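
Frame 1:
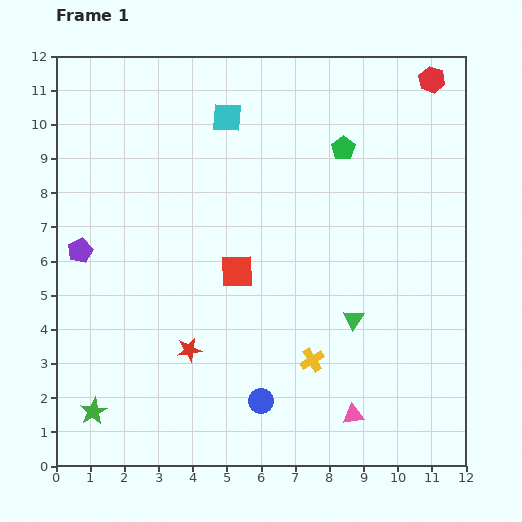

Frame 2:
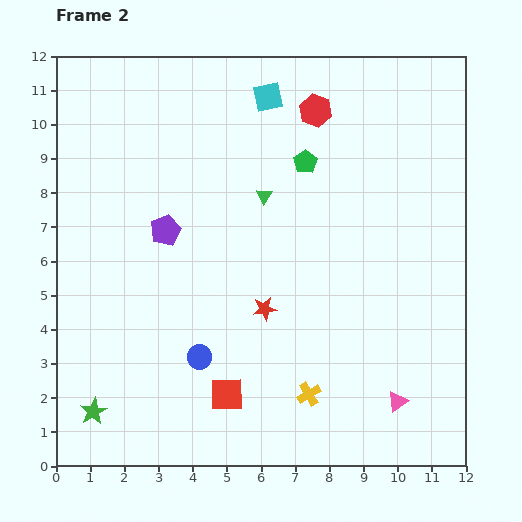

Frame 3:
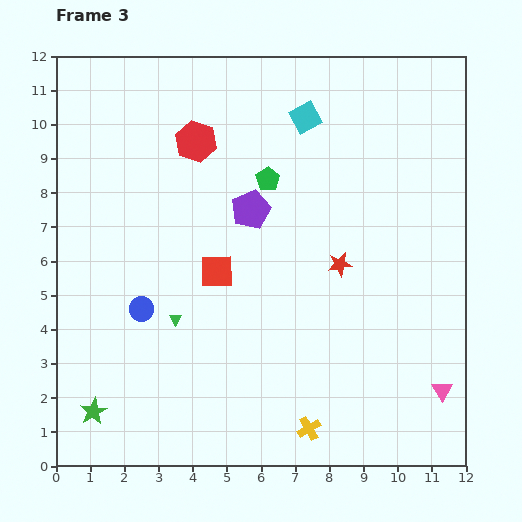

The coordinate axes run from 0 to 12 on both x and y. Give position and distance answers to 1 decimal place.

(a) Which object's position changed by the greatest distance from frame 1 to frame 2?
the green triangle

(moved 4.4; next 3.6)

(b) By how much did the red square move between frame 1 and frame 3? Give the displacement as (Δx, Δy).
(-0.6, 0.0)

The red square was at (5.3, 5.7) in frame 1 and (4.7, 5.7) in frame 3.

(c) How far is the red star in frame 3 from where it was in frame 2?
2.6

The red star moved from (6.1, 4.6) to (8.3, 5.9), a distance of √(2.2² + 1.3²) ≈ 2.6.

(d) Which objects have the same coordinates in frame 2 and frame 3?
the green star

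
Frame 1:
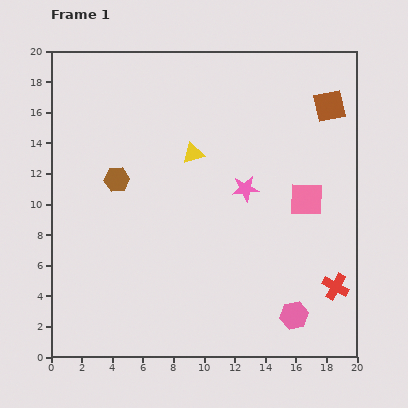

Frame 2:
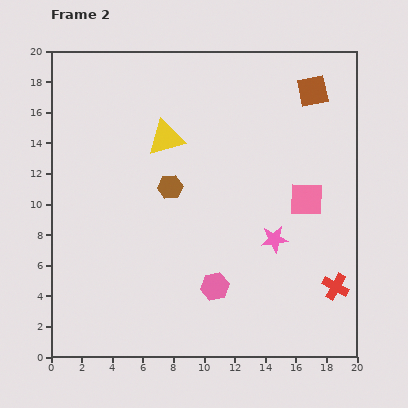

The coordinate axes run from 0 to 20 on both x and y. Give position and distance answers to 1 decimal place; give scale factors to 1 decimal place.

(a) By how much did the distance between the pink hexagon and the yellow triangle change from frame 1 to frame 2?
-2.3

Distance in frame 1: 12.5. Distance in frame 2: 10.2.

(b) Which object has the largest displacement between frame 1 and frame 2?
the pink hexagon

(moved 5.5; next 3.8)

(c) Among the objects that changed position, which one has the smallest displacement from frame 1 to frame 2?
the brown square

(moved 1.5)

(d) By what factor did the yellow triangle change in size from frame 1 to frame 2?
1.7×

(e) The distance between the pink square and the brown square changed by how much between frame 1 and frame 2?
+0.8

Distance in frame 1: 6.3. Distance in frame 2: 7.1.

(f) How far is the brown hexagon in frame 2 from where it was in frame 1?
3.5

The brown hexagon moved from (4.3, 11.6) to (7.8, 11.1), a distance of √(3.5² + 0.5²) ≈ 3.5.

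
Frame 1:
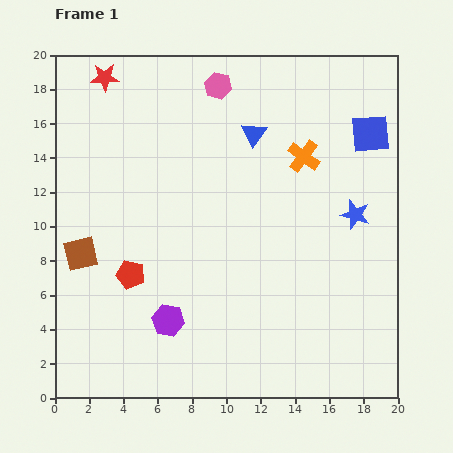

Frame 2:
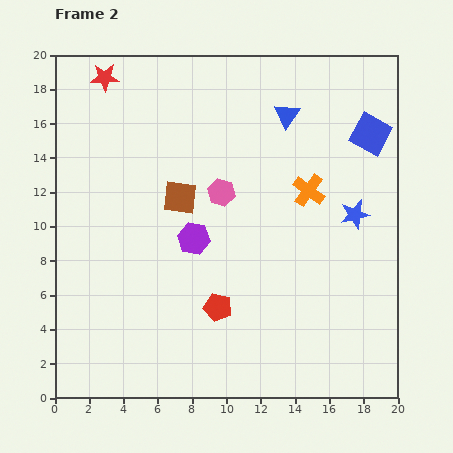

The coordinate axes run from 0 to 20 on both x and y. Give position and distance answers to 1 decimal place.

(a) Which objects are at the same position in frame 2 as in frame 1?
the blue square, the red star, the blue star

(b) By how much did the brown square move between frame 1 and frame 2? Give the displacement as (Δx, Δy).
(5.8, 3.3)

The brown square was at (1.5, 8.4) in frame 1 and (7.3, 11.7) in frame 2.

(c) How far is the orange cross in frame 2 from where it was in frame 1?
2.0

The orange cross moved from (14.5, 14.1) to (14.8, 12.1), a distance of √(0.3² + 2.0²) ≈ 2.0.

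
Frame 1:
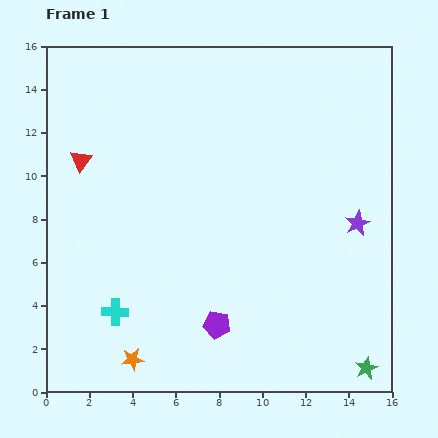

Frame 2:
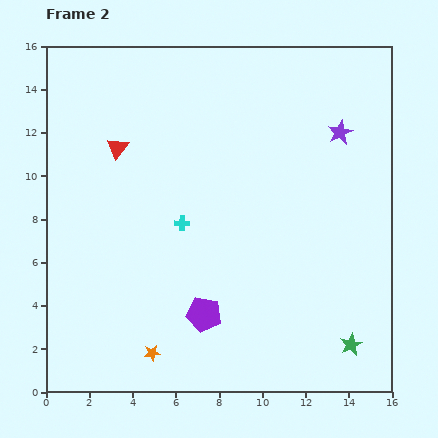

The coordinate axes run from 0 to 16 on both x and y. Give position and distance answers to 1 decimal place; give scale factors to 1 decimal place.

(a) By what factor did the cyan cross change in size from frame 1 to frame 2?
0.6×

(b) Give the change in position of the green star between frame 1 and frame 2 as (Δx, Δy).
(-0.7, 1.1)

The green star was at (14.8, 1.1) in frame 1 and (14.1, 2.2) in frame 2.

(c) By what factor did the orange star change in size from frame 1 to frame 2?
0.7×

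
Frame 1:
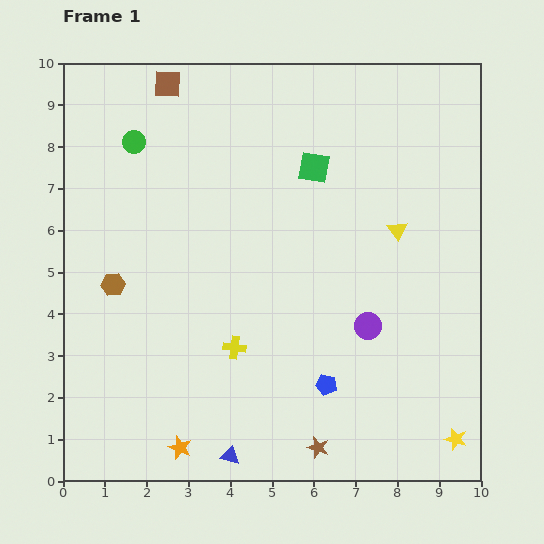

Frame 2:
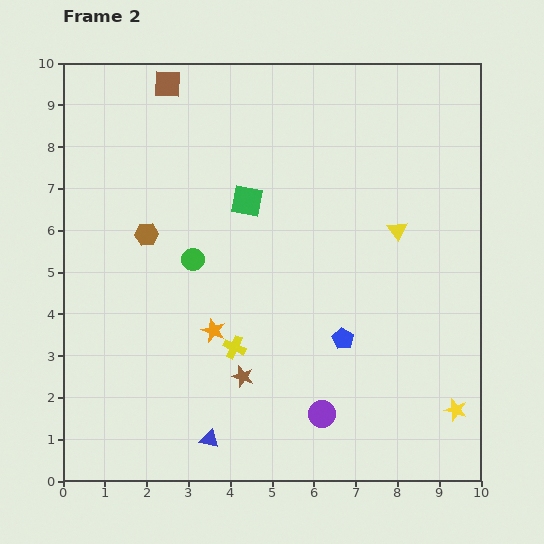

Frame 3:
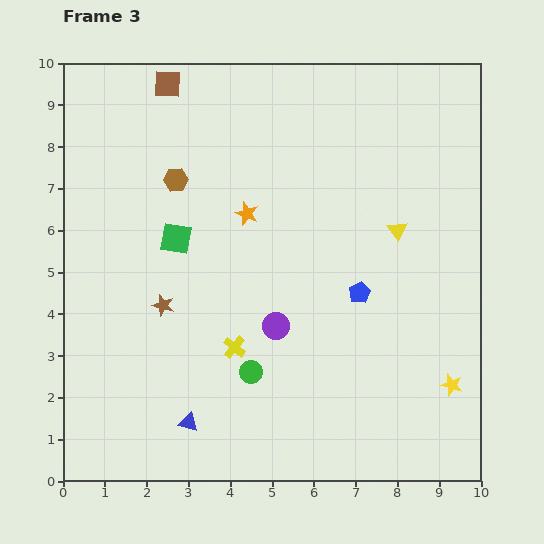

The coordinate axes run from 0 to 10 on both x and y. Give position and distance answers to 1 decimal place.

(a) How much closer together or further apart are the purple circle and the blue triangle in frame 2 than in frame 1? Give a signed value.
-1.7

Distance in frame 1: 4.5. Distance in frame 2: 2.8.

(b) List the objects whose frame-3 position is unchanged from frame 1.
the yellow cross, the brown square, the yellow triangle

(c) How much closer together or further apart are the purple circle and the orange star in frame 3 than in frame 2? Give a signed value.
-0.5

Distance in frame 2: 3.3. Distance in frame 3: 2.8.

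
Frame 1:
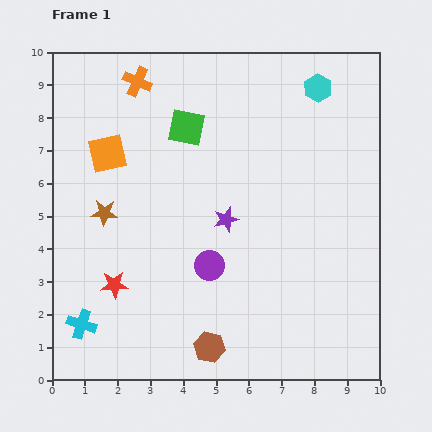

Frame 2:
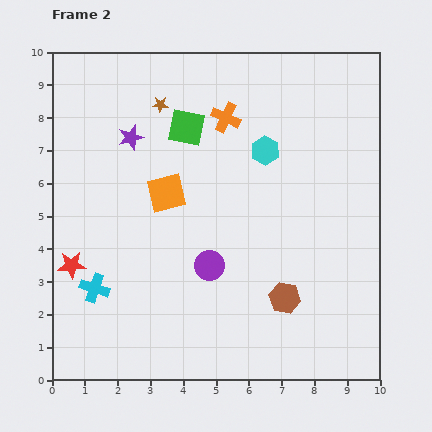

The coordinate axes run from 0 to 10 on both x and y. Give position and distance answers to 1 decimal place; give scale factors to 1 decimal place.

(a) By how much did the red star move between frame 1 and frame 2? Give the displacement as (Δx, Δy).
(-1.3, 0.6)

The red star was at (1.9, 2.9) in frame 1 and (0.6, 3.5) in frame 2.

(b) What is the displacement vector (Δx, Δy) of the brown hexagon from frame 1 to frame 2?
(2.3, 1.5)

The brown hexagon was at (4.8, 1.0) in frame 1 and (7.1, 2.5) in frame 2.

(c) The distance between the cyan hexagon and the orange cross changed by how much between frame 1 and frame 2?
-3.9

Distance in frame 1: 5.5. Distance in frame 2: 1.6.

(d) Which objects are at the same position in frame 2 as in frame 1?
the purple circle, the green square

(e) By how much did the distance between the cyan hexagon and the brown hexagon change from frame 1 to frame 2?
-4.1

Distance in frame 1: 8.6. Distance in frame 2: 4.5.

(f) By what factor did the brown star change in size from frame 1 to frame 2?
0.6×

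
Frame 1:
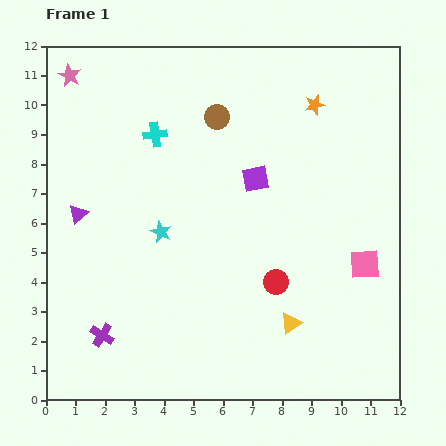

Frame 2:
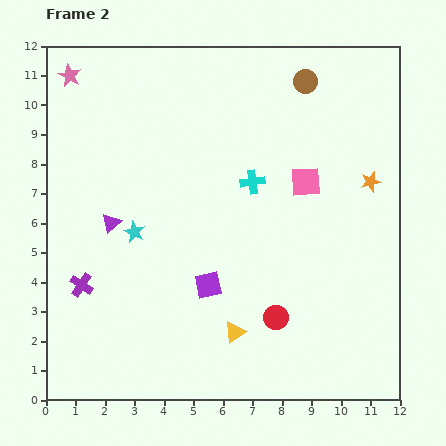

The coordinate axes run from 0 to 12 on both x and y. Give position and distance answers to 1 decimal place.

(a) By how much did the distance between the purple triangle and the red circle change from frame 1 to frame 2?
-0.7

Distance in frame 1: 7.1. Distance in frame 2: 6.4.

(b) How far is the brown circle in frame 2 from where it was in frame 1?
3.2

The brown circle moved from (5.8, 9.6) to (8.8, 10.8), a distance of √(3.0² + 1.2²) ≈ 3.2.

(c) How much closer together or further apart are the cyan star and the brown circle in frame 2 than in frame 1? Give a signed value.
+3.4

Distance in frame 1: 4.3. Distance in frame 2: 7.7.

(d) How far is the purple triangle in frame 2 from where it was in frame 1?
1.1

The purple triangle moved from (1.1, 6.3) to (2.2, 6.0), a distance of √(1.1² + 0.3²) ≈ 1.1.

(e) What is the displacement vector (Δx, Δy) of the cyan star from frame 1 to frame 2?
(-0.9, 0.0)

The cyan star was at (3.9, 5.7) in frame 1 and (3.0, 5.7) in frame 2.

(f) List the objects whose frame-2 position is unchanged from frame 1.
the pink star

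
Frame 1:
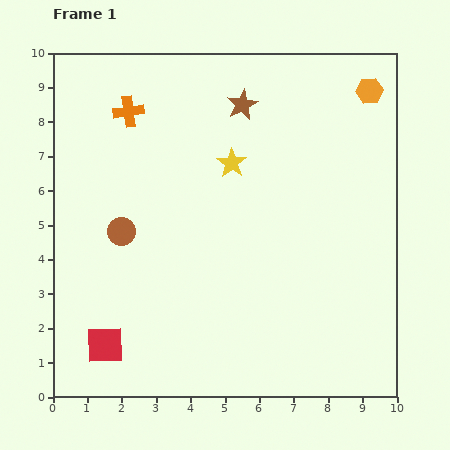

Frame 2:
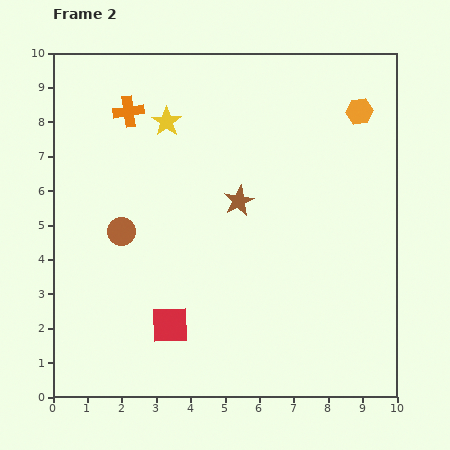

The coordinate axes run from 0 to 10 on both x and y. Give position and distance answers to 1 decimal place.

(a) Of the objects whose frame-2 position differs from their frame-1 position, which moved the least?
the orange hexagon

(moved 0.7)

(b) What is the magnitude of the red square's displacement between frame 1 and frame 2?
2.0

The red square moved from (1.5, 1.5) to (3.4, 2.1), a distance of √(1.9² + 0.6²) ≈ 2.0.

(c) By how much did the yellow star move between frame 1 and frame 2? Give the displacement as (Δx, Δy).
(-1.9, 1.2)

The yellow star was at (5.2, 6.8) in frame 1 and (3.3, 8.0) in frame 2.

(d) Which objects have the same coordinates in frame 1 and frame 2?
the orange cross, the brown circle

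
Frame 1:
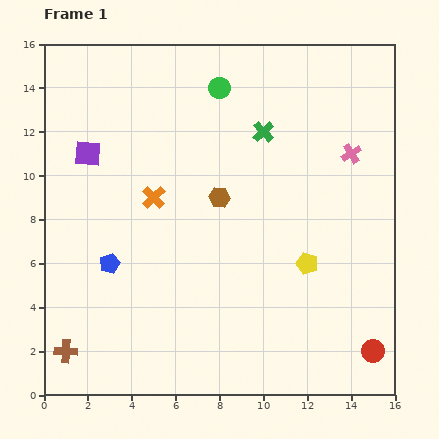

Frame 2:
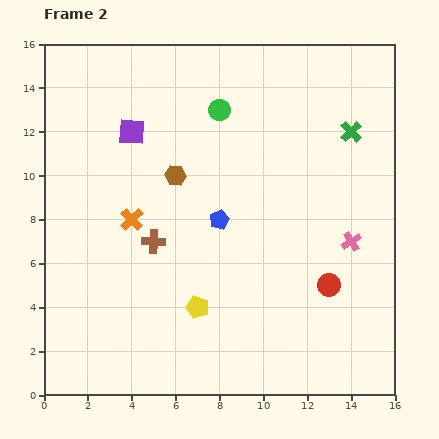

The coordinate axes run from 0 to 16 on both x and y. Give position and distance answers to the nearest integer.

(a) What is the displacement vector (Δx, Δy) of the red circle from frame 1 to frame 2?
(-2, 3)

The red circle was at (15, 2) in frame 1 and (13, 5) in frame 2.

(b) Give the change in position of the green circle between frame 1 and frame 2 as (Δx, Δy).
(0, -1)

The green circle was at (8, 14) in frame 1 and (8, 13) in frame 2.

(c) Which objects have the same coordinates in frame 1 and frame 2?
none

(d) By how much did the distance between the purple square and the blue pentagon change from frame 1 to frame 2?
+1

Distance in frame 1: 5. Distance in frame 2: 6.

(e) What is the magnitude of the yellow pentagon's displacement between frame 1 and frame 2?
5

The yellow pentagon moved from (12, 6) to (7, 4), a distance of √(5² + 2²) ≈ 5.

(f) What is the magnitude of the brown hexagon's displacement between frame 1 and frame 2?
2

The brown hexagon moved from (8, 9) to (6, 10), a distance of √(2² + 1²) ≈ 2.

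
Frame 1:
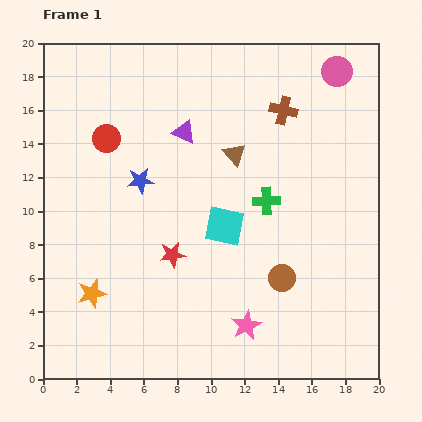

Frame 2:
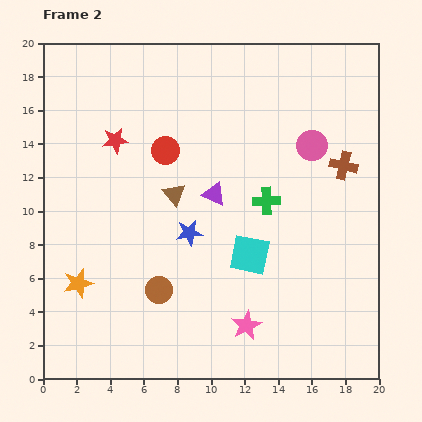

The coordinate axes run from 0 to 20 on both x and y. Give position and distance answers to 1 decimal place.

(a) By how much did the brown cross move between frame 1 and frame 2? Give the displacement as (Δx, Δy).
(3.6, -3.3)

The brown cross was at (14.3, 16.0) in frame 1 and (17.9, 12.7) in frame 2.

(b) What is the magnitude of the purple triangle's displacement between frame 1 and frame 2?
4.1

The purple triangle moved from (8.4, 14.7) to (10.2, 11.0), a distance of √(1.8² + 3.7²) ≈ 4.1.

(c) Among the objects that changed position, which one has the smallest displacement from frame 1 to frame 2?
the orange star

(moved 1.0)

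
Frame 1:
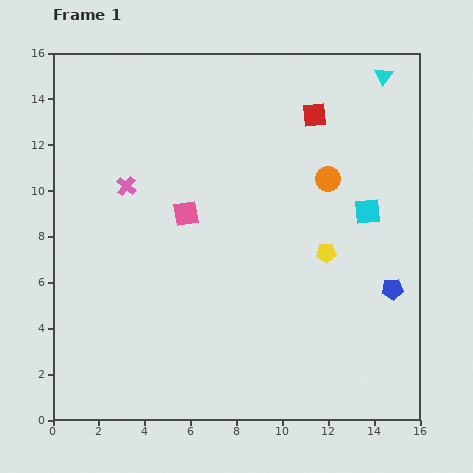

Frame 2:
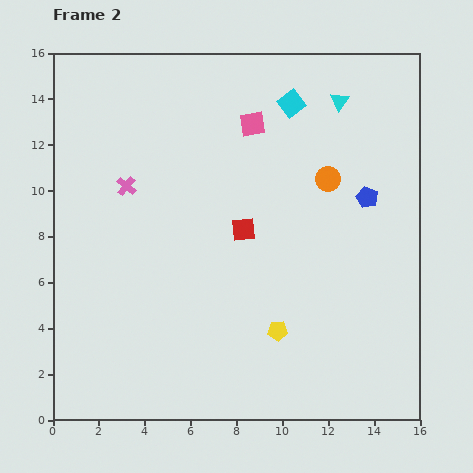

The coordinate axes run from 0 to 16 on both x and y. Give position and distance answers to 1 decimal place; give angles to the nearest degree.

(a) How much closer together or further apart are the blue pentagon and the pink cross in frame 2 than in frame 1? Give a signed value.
-1.9

Distance in frame 1: 12.4. Distance in frame 2: 10.5.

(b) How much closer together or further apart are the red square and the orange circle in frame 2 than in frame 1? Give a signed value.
+1.4

Distance in frame 1: 2.9. Distance in frame 2: 4.3.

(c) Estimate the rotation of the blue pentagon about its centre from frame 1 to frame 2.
30° clockwise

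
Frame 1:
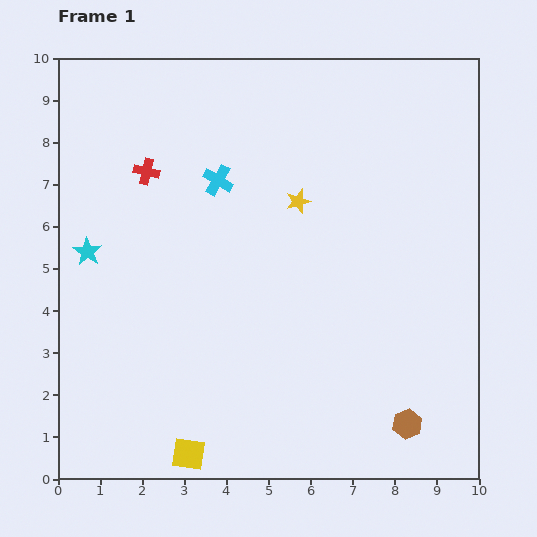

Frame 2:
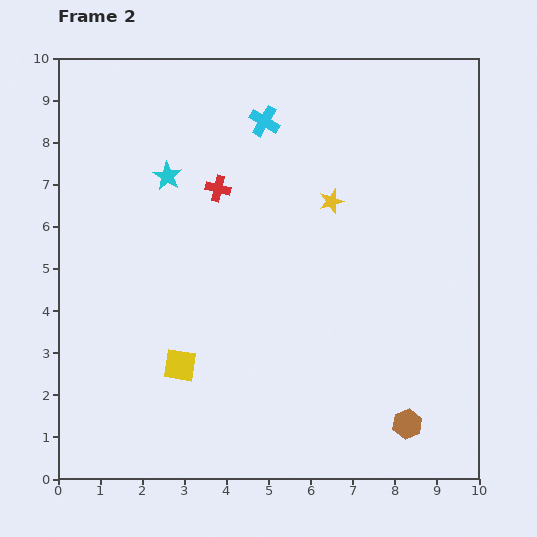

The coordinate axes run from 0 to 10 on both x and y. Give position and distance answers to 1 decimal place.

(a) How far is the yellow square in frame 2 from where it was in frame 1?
2.1

The yellow square moved from (3.1, 0.6) to (2.9, 2.7), a distance of √(0.2² + 2.1²) ≈ 2.1.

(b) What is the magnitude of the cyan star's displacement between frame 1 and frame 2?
2.6

The cyan star moved from (0.7, 5.4) to (2.6, 7.2), a distance of √(1.9² + 1.8²) ≈ 2.6.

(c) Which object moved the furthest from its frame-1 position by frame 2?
the cyan star

(moved 2.6; next 2.1)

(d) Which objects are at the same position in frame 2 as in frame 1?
the brown hexagon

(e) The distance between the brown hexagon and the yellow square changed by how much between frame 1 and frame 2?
+0.4

Distance in frame 1: 5.2. Distance in frame 2: 5.6.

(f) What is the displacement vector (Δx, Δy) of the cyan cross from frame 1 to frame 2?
(1.1, 1.4)

The cyan cross was at (3.8, 7.1) in frame 1 and (4.9, 8.5) in frame 2.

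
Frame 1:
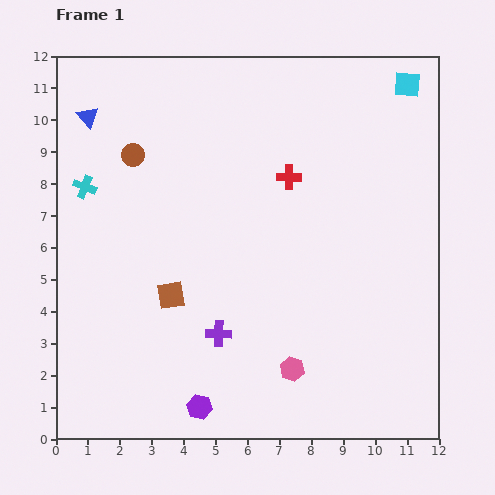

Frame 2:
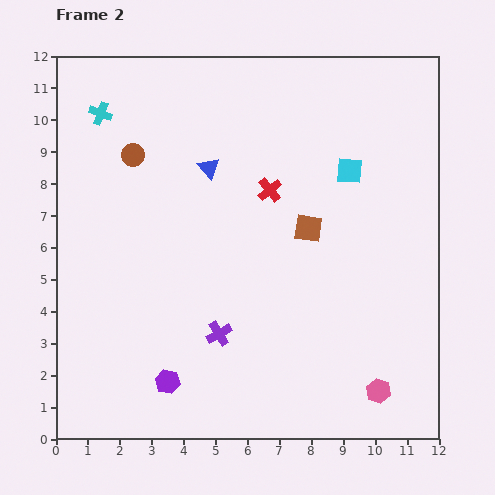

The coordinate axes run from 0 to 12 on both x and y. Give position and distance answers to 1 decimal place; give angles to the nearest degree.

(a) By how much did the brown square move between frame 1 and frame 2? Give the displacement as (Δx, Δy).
(4.3, 2.1)

The brown square was at (3.6, 4.5) in frame 1 and (7.9, 6.6) in frame 2.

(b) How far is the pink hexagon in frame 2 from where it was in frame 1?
2.8

The pink hexagon moved from (7.4, 2.2) to (10.1, 1.5), a distance of √(2.7² + 0.7²) ≈ 2.8.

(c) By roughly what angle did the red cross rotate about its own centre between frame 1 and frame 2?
40° counter-clockwise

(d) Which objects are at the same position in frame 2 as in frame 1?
the brown circle, the purple cross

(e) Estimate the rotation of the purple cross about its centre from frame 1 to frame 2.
32° counter-clockwise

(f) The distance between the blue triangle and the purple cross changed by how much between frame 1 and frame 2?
-2.7

Distance in frame 1: 7.9. Distance in frame 2: 5.2.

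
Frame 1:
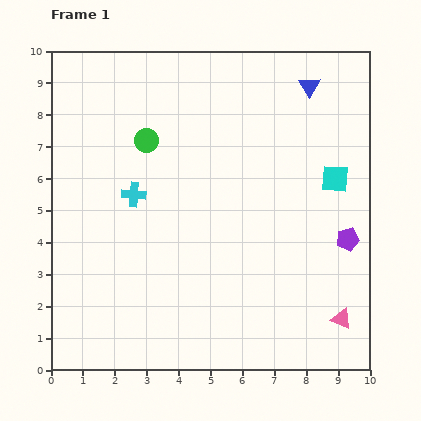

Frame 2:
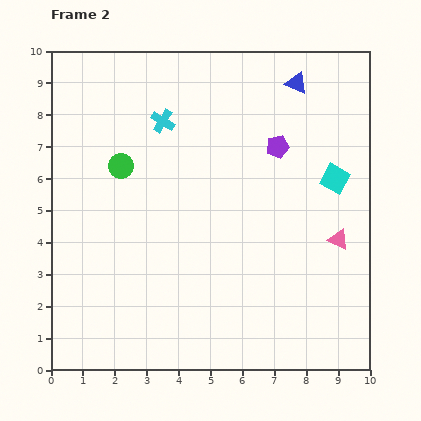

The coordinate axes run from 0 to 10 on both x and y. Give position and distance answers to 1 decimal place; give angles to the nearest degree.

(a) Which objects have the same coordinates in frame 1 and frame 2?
the cyan square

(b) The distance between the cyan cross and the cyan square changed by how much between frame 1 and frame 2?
-0.6

Distance in frame 1: 6.3. Distance in frame 2: 5.7.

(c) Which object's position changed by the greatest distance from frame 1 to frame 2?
the purple pentagon

(moved 3.6; next 2.5)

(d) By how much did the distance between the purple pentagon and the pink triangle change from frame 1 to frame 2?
+1.0

Distance in frame 1: 2.5. Distance in frame 2: 3.5.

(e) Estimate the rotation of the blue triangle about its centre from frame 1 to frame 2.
36° counter-clockwise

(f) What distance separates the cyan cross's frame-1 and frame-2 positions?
2.5

The cyan cross moved from (2.6, 5.5) to (3.5, 7.8), a distance of √(0.9² + 2.3²) ≈ 2.5.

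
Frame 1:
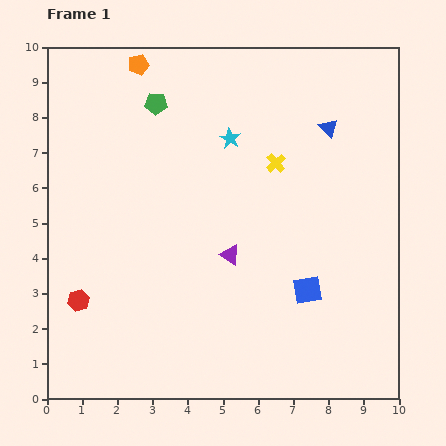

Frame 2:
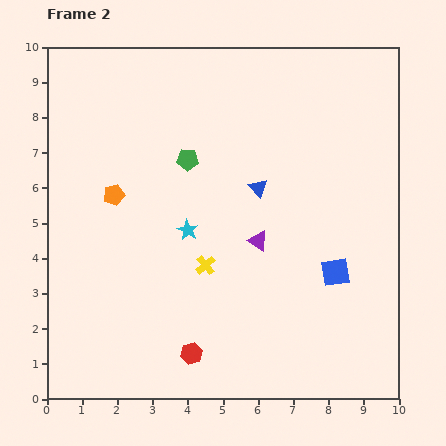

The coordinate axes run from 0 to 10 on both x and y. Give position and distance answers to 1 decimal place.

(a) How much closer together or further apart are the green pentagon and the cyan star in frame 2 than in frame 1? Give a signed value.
-0.3

Distance in frame 1: 2.3. Distance in frame 2: 2.0.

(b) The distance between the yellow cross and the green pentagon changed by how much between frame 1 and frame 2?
-0.8

Distance in frame 1: 3.8. Distance in frame 2: 3.0.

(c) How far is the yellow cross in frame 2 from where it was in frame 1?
3.5

The yellow cross moved from (6.5, 6.7) to (4.5, 3.8), a distance of √(2.0² + 2.9²) ≈ 3.5.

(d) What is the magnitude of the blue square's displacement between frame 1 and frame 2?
0.9

The blue square moved from (7.4, 3.1) to (8.2, 3.6), a distance of √(0.8² + 0.5²) ≈ 0.9.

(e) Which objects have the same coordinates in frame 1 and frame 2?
none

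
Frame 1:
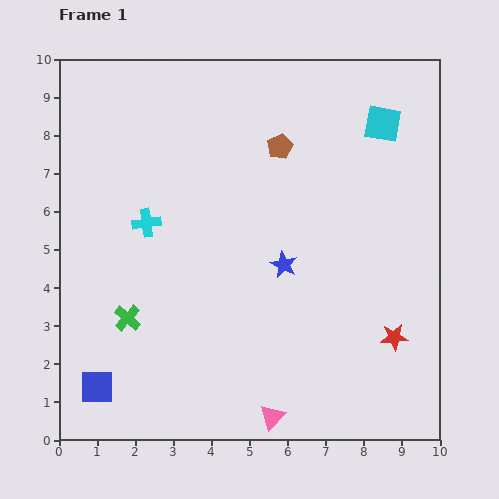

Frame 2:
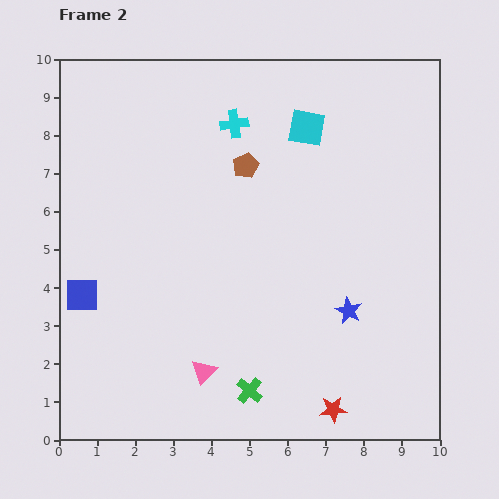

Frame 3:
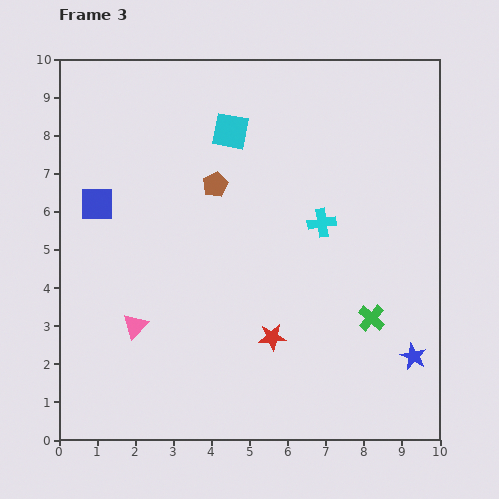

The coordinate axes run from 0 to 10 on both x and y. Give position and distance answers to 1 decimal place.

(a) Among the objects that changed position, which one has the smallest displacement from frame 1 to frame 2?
the brown pentagon

(moved 1.0)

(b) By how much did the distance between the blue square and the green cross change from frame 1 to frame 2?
+3.1

Distance in frame 1: 2.0. Distance in frame 2: 5.1.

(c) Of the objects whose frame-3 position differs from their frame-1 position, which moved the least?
the brown pentagon

(moved 2.0)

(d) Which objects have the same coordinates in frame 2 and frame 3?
none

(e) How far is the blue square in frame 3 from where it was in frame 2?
2.4

The blue square moved from (0.6, 3.8) to (1.0, 6.2), a distance of √(0.4² + 2.4²) ≈ 2.4.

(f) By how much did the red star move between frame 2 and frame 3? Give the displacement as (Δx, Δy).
(-1.6, 1.9)

The red star was at (7.2, 0.8) in frame 2 and (5.6, 2.7) in frame 3.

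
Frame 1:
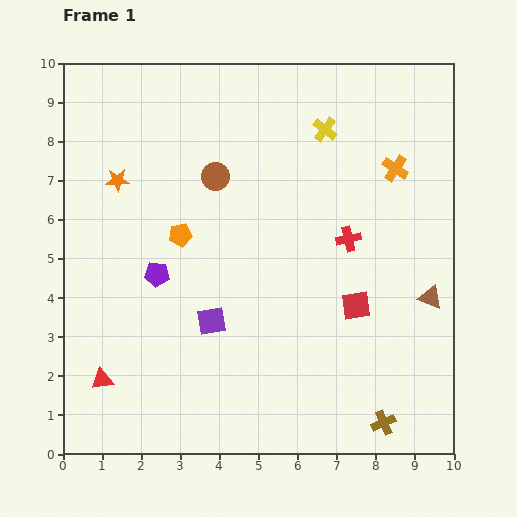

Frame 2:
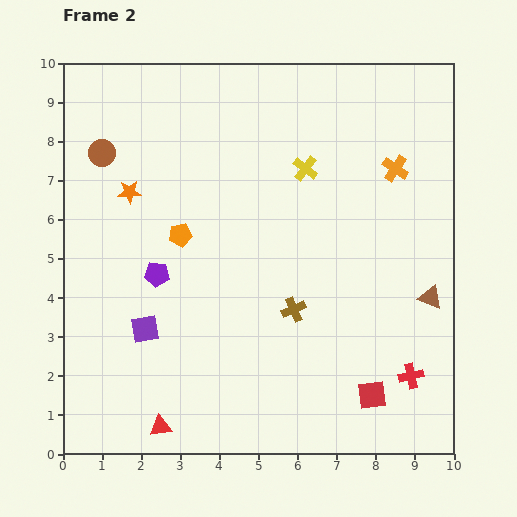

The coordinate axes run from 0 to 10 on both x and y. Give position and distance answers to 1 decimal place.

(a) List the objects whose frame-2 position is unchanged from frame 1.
the orange cross, the orange pentagon, the brown triangle, the purple pentagon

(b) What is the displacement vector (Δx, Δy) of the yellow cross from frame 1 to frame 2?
(-0.5, -1.0)

The yellow cross was at (6.7, 8.3) in frame 1 and (6.2, 7.3) in frame 2.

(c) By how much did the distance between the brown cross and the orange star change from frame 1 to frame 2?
-4.0

Distance in frame 1: 9.2. Distance in frame 2: 5.2.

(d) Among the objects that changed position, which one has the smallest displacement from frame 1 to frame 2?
the orange star

(moved 0.4)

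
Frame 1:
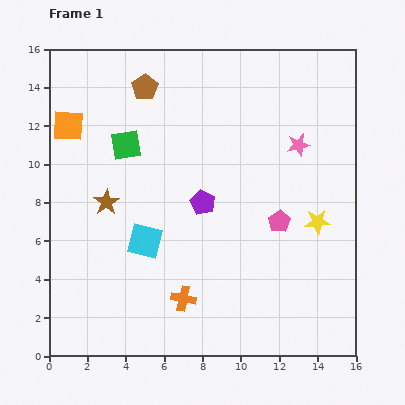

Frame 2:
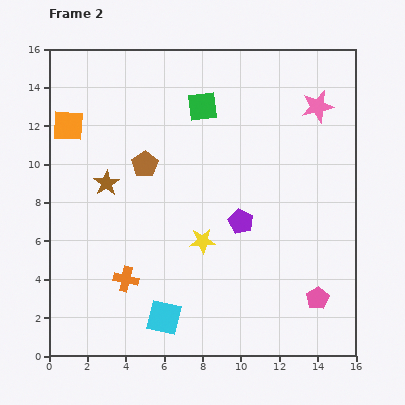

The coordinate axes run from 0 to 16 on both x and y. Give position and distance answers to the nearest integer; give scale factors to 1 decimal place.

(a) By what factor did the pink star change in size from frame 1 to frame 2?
1.4×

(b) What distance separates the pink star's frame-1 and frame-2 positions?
2

The pink star moved from (13, 11) to (14, 13), a distance of √(1² + 2²) ≈ 2.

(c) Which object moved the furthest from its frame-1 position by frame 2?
the yellow star

(moved 6; next 4)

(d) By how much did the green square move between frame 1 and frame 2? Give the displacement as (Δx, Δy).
(4, 2)

The green square was at (4, 11) in frame 1 and (8, 13) in frame 2.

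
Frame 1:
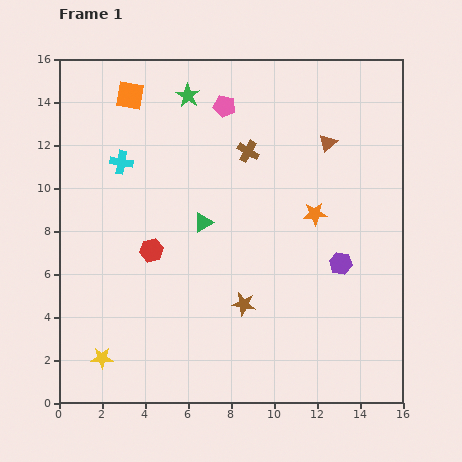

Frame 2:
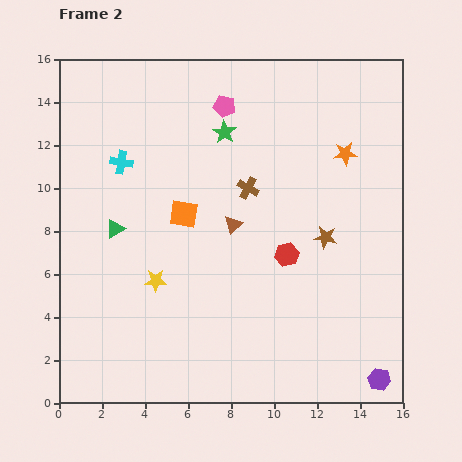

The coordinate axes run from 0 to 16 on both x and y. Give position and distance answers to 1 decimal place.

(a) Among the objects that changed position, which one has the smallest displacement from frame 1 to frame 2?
the brown cross

(moved 1.7)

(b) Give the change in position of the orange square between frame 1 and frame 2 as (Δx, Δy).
(2.5, -5.5)

The orange square was at (3.3, 14.3) in frame 1 and (5.8, 8.8) in frame 2.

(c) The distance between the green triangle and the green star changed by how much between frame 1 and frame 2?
+0.9

Distance in frame 1: 5.9. Distance in frame 2: 6.8.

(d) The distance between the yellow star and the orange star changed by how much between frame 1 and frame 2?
-1.4

Distance in frame 1: 12.0. Distance in frame 2: 10.6.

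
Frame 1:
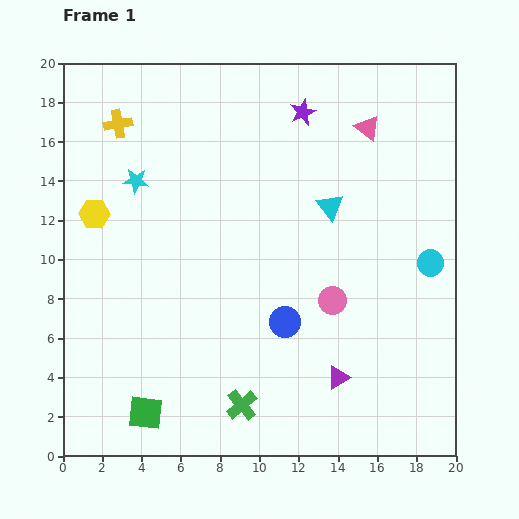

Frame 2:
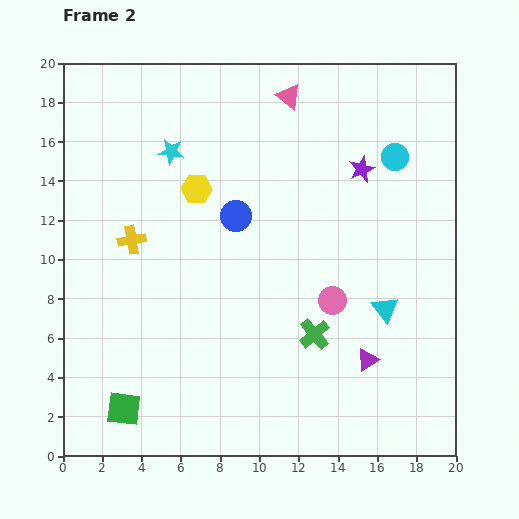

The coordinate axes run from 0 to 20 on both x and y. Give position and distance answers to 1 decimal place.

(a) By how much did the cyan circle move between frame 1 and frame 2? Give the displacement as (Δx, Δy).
(-1.8, 5.4)

The cyan circle was at (18.7, 9.8) in frame 1 and (16.9, 15.2) in frame 2.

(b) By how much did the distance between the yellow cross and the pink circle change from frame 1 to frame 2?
-3.4

Distance in frame 1: 14.1. Distance in frame 2: 10.7.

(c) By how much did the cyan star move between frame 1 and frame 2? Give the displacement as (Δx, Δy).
(1.8, 1.5)

The cyan star was at (3.7, 14.0) in frame 1 and (5.5, 15.5) in frame 2.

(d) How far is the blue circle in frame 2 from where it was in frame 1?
6.0

The blue circle moved from (11.3, 6.8) to (8.8, 12.2), a distance of √(2.5² + 5.4²) ≈ 6.0.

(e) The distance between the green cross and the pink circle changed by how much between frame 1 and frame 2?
-5.1

Distance in frame 1: 7.0. Distance in frame 2: 1.9.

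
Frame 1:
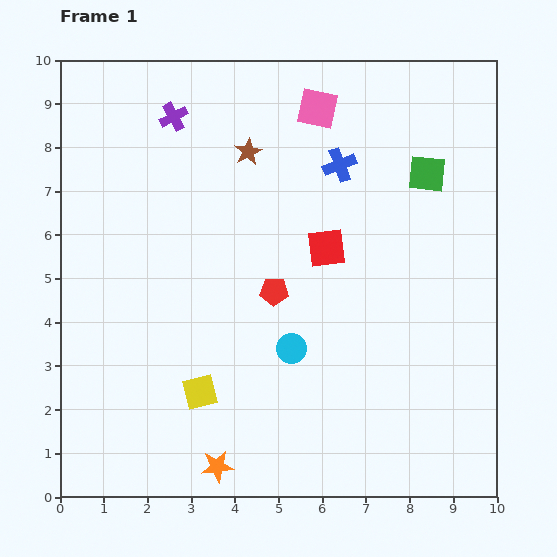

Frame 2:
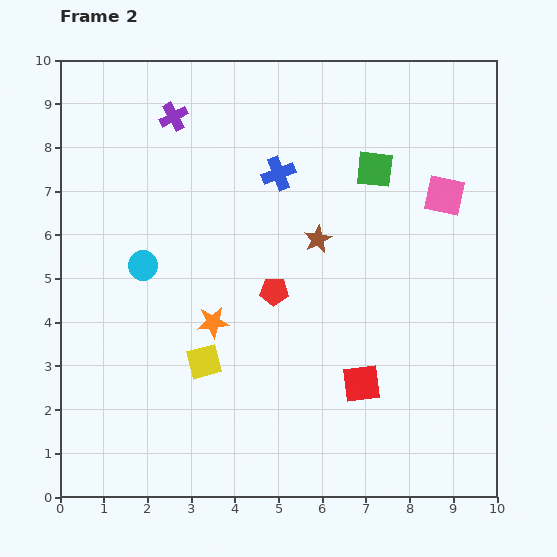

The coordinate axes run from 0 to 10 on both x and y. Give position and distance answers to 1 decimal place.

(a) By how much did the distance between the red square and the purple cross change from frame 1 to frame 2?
+2.9

Distance in frame 1: 4.6. Distance in frame 2: 7.5.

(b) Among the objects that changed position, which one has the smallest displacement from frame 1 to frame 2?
the yellow square

(moved 0.7)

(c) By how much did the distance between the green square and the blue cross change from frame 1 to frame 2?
+0.2

Distance in frame 1: 2.0. Distance in frame 2: 2.2.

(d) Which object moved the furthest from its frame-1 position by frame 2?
the cyan circle

(moved 3.9; next 3.5)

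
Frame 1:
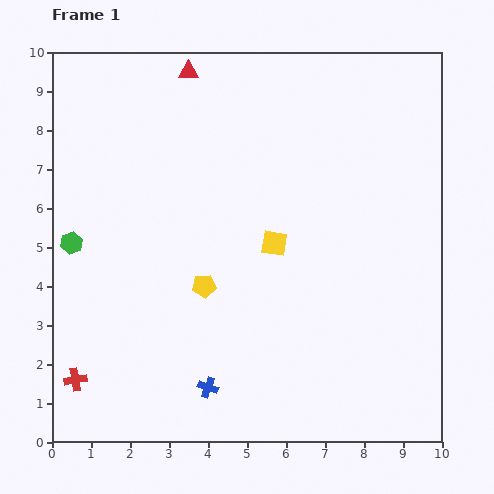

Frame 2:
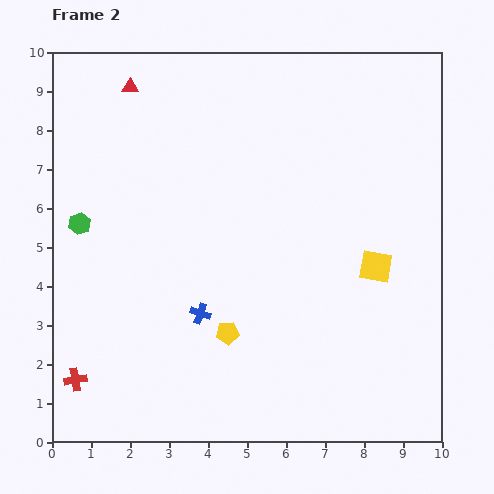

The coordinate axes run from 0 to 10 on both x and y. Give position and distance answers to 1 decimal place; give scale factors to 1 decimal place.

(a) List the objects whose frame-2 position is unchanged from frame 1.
the red cross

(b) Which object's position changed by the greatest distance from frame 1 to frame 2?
the yellow square

(moved 2.7; next 1.9)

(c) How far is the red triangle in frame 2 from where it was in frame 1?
1.6

The red triangle moved from (3.5, 9.5) to (2.0, 9.1), a distance of √(1.5² + 0.4²) ≈ 1.6.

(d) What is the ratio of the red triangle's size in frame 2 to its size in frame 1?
0.8×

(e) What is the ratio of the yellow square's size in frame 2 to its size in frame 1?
1.3×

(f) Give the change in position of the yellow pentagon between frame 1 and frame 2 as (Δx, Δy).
(0.6, -1.2)

The yellow pentagon was at (3.9, 4.0) in frame 1 and (4.5, 2.8) in frame 2.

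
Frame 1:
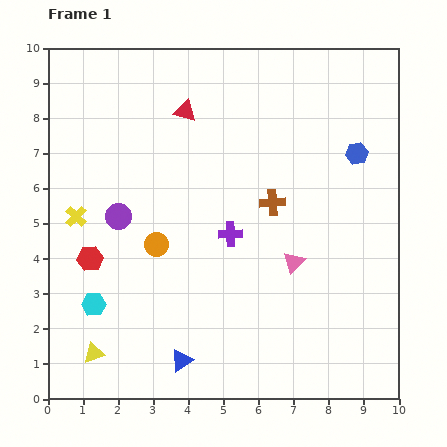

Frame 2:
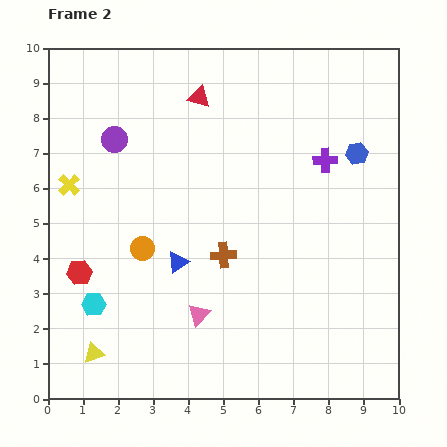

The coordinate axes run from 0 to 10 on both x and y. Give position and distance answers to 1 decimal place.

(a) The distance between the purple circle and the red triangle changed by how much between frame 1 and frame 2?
-0.9

Distance in frame 1: 3.6. Distance in frame 2: 2.7.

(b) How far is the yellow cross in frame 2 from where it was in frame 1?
0.9

The yellow cross moved from (0.8, 5.2) to (0.6, 6.1), a distance of √(0.2² + 0.9²) ≈ 0.9.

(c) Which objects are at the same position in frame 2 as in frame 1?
the blue hexagon, the cyan hexagon, the yellow triangle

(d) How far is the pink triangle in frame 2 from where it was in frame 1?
3.1

The pink triangle moved from (7.0, 3.9) to (4.3, 2.4), a distance of √(2.7² + 1.5²) ≈ 3.1.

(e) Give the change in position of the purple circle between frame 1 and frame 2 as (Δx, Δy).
(-0.1, 2.2)

The purple circle was at (2.0, 5.2) in frame 1 and (1.9, 7.4) in frame 2.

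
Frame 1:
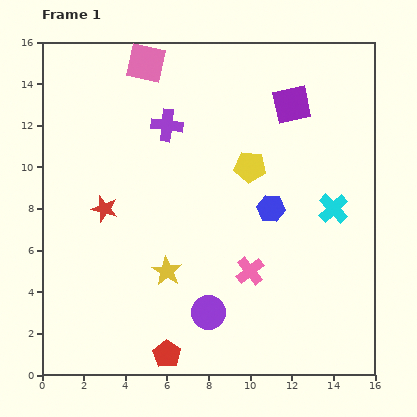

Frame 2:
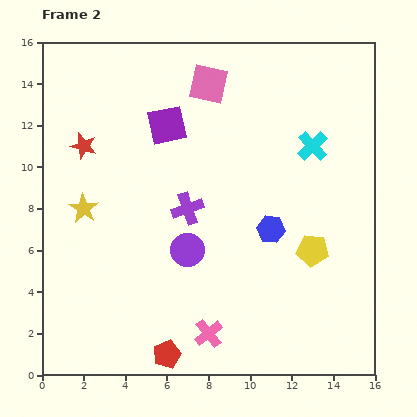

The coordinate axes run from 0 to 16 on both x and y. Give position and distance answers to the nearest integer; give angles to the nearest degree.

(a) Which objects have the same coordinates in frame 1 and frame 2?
the red pentagon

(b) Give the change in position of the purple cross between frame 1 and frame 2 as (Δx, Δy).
(1, -4)

The purple cross was at (6, 12) in frame 1 and (7, 8) in frame 2.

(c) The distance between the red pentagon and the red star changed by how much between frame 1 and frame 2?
+3

Distance in frame 1: 8. Distance in frame 2: 11.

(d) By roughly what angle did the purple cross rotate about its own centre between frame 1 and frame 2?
25° counter-clockwise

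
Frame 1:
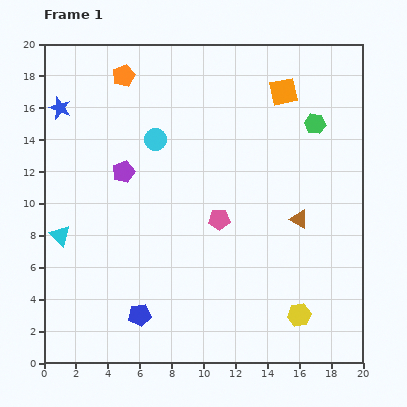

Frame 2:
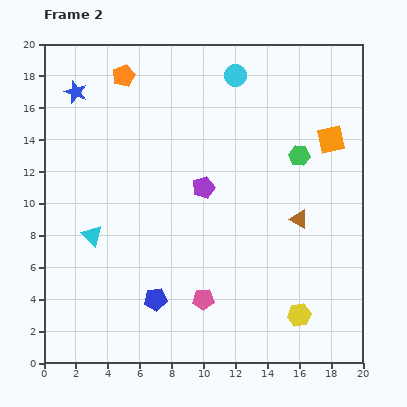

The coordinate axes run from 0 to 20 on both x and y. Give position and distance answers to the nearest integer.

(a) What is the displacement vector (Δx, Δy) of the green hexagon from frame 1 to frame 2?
(-1, -2)

The green hexagon was at (17, 15) in frame 1 and (16, 13) in frame 2.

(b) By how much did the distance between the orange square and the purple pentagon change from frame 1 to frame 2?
-2

Distance in frame 1: 11. Distance in frame 2: 9.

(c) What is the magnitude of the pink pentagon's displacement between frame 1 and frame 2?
5

The pink pentagon moved from (11, 9) to (10, 4), a distance of √(1² + 5²) ≈ 5.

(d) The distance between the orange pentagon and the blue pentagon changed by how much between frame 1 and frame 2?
-1

Distance in frame 1: 15. Distance in frame 2: 14.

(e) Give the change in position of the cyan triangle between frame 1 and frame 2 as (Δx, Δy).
(2, 0)

The cyan triangle was at (1, 8) in frame 1 and (3, 8) in frame 2.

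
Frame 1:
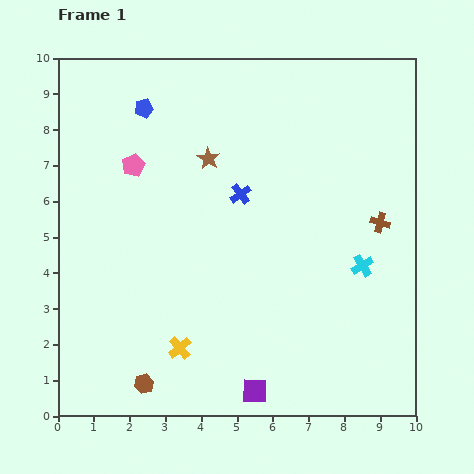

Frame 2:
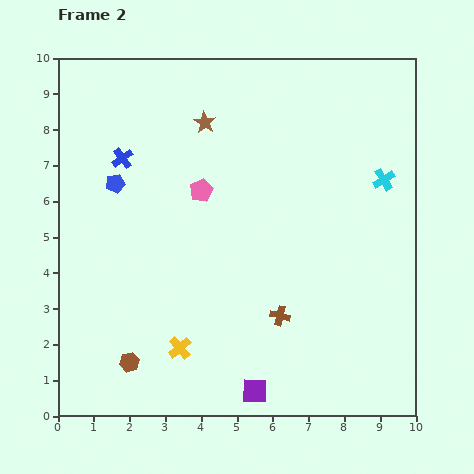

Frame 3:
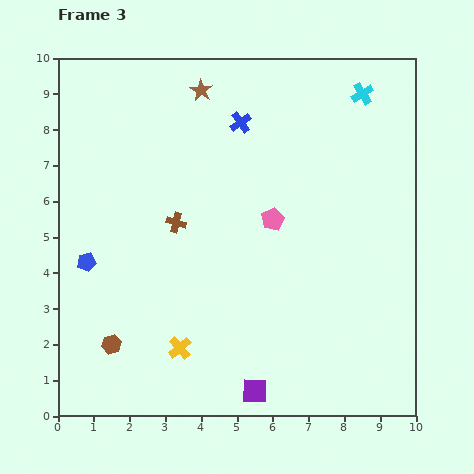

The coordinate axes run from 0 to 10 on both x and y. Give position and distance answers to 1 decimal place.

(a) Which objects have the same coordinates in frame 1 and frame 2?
the yellow cross, the purple square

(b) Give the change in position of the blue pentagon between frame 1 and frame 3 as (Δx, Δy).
(-1.6, -4.3)

The blue pentagon was at (2.4, 8.6) in frame 1 and (0.8, 4.3) in frame 3.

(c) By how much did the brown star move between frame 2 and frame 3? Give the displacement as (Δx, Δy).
(-0.1, 0.9)

The brown star was at (4.1, 8.2) in frame 2 and (4.0, 9.1) in frame 3.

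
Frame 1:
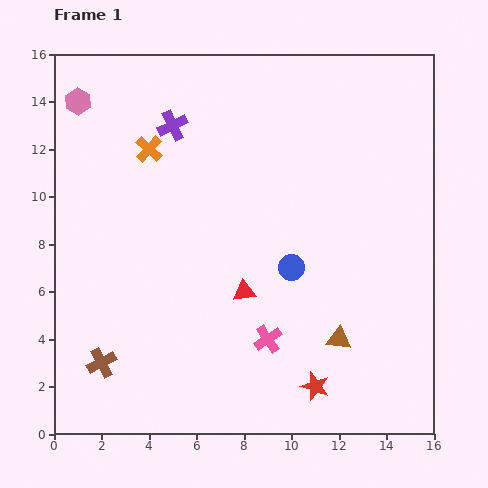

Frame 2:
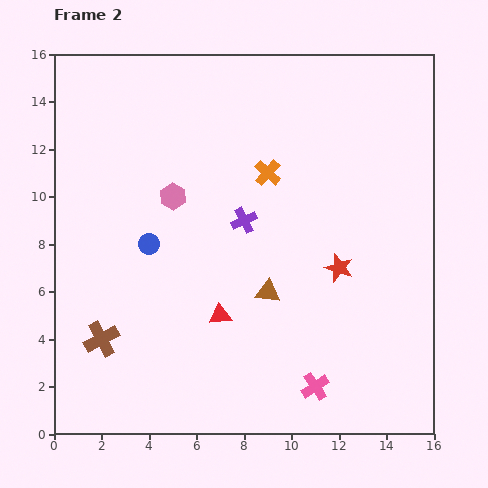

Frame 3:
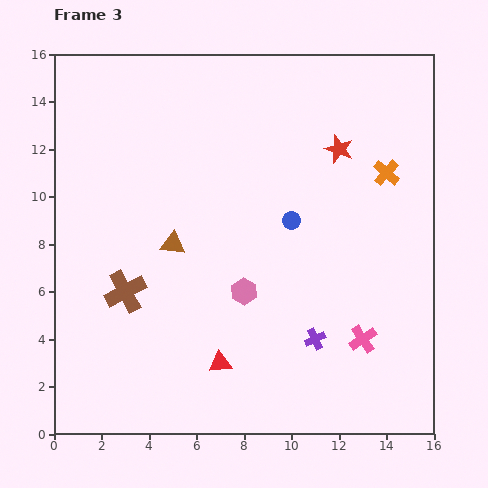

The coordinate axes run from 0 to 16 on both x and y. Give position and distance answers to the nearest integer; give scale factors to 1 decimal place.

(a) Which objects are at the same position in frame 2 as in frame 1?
none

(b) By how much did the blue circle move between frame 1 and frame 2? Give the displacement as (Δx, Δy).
(-6, 1)

The blue circle was at (10, 7) in frame 1 and (4, 8) in frame 2.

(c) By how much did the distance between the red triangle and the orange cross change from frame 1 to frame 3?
+4

Distance in frame 1: 7. Distance in frame 3: 11.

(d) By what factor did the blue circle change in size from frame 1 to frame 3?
0.7×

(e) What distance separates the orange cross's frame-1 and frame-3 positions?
10

The orange cross moved from (4, 12) to (14, 11), a distance of √(10² + 1²) ≈ 10.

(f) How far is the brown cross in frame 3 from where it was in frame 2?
2

The brown cross moved from (2, 4) to (3, 6), a distance of √(1² + 2²) ≈ 2.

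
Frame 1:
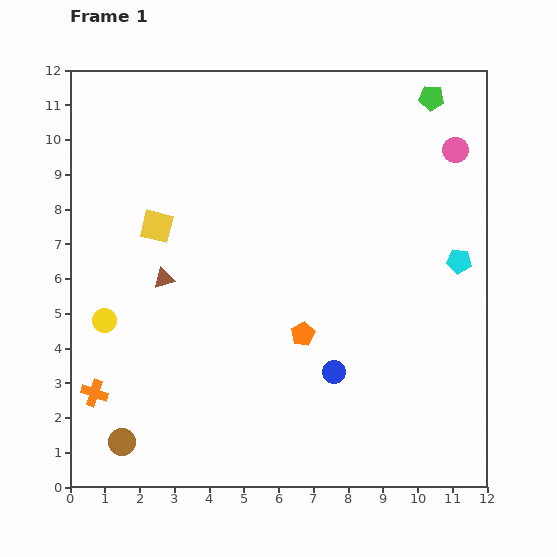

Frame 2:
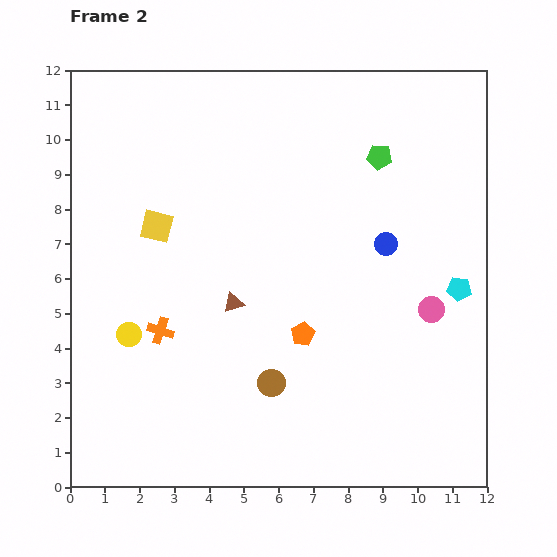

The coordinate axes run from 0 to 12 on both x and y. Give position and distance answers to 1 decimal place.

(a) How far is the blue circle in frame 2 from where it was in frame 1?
4.0

The blue circle moved from (7.6, 3.3) to (9.1, 7.0), a distance of √(1.5² + 3.7²) ≈ 4.0.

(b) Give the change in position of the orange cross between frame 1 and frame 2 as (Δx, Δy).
(1.9, 1.8)

The orange cross was at (0.7, 2.7) in frame 1 and (2.6, 4.5) in frame 2.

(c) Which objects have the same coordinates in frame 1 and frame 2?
the orange pentagon, the yellow square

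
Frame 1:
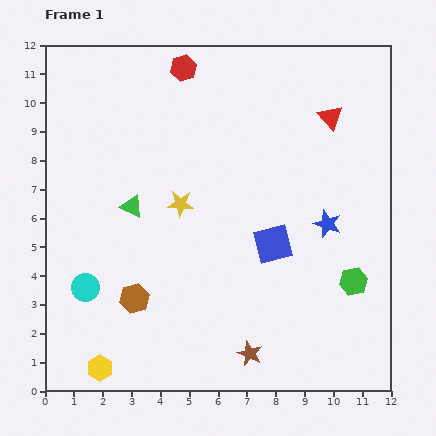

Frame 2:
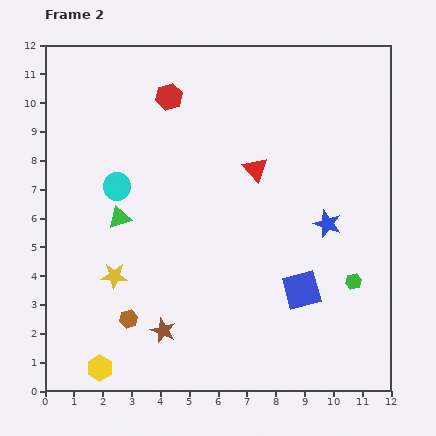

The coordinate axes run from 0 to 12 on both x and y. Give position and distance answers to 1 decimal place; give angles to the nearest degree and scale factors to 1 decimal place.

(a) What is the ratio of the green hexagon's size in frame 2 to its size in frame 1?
0.6×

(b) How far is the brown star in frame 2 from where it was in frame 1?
3.1

The brown star moved from (7.1, 1.3) to (4.1, 2.1), a distance of √(3.0² + 0.8²) ≈ 3.1.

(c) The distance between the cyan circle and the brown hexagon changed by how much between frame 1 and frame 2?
+2.9

Distance in frame 1: 1.7. Distance in frame 2: 4.6.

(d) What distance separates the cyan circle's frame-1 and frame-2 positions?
3.7

The cyan circle moved from (1.4, 3.6) to (2.5, 7.1), a distance of √(1.1² + 3.5²) ≈ 3.7.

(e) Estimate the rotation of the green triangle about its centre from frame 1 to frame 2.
43° counter-clockwise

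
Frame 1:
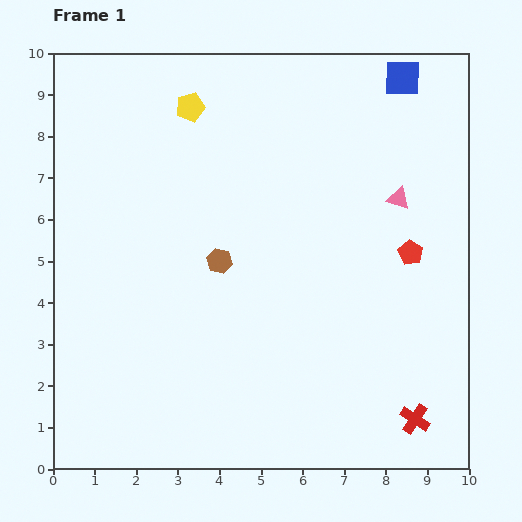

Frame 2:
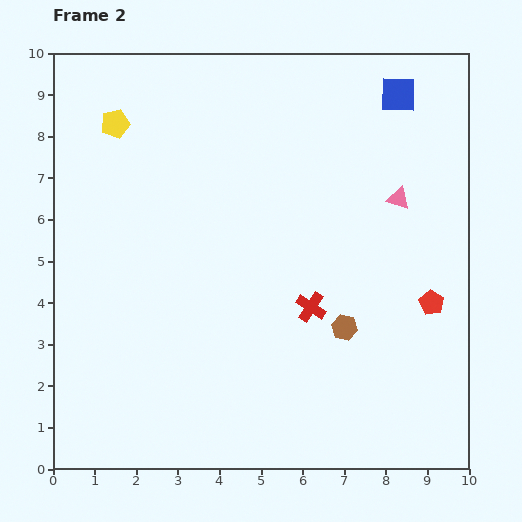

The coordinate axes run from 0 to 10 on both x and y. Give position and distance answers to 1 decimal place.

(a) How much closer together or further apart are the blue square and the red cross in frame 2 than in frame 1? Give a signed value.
-2.7

Distance in frame 1: 8.2. Distance in frame 2: 5.5.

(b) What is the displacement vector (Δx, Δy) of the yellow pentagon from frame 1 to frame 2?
(-1.8, -0.4)

The yellow pentagon was at (3.3, 8.7) in frame 1 and (1.5, 8.3) in frame 2.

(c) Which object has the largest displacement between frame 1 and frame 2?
the red cross

(moved 3.7; next 3.4)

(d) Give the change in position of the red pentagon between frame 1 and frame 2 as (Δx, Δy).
(0.5, -1.2)

The red pentagon was at (8.6, 5.2) in frame 1 and (9.1, 4.0) in frame 2.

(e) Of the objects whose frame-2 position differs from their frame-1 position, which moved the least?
the blue square

(moved 0.4)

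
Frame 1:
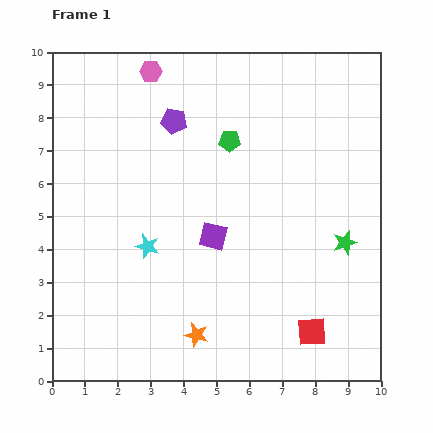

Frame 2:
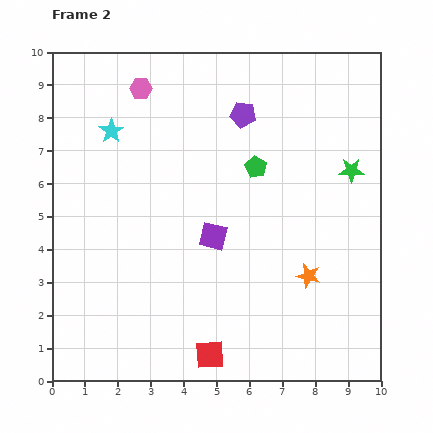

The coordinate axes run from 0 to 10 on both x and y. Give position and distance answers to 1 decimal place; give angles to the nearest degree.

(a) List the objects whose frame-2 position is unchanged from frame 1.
the purple square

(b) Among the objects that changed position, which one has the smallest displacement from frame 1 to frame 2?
the pink hexagon

(moved 0.6)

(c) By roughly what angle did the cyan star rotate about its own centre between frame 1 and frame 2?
22° clockwise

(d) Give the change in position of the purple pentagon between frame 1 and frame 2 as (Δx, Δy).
(2.1, 0.2)

The purple pentagon was at (3.7, 7.9) in frame 1 and (5.8, 8.1) in frame 2.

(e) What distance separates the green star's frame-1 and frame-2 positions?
2.2

The green star moved from (8.9, 4.2) to (9.1, 6.4), a distance of √(0.2² + 2.2²) ≈ 2.2.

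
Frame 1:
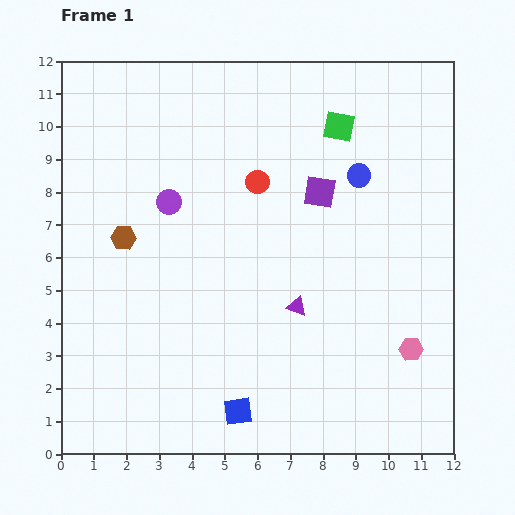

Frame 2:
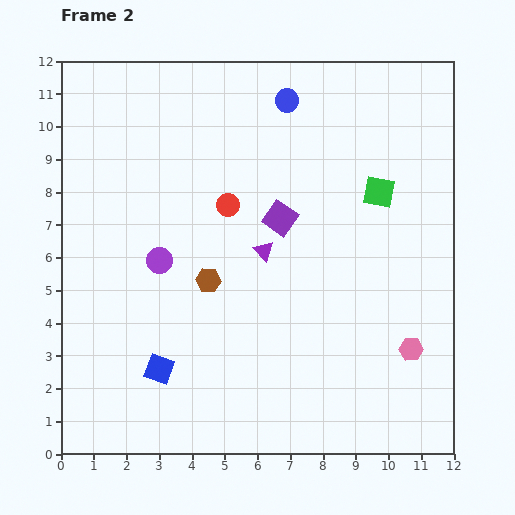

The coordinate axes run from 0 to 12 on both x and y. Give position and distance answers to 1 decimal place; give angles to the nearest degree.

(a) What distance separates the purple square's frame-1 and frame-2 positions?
1.4

The purple square moved from (7.9, 8.0) to (6.7, 7.2), a distance of √(1.2² + 0.8²) ≈ 1.4.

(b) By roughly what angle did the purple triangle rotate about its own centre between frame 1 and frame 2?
27° clockwise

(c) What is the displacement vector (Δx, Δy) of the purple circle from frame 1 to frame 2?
(-0.3, -1.8)

The purple circle was at (3.3, 7.7) in frame 1 and (3.0, 5.9) in frame 2.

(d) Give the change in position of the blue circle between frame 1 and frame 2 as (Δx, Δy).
(-2.2, 2.3)

The blue circle was at (9.1, 8.5) in frame 1 and (6.9, 10.8) in frame 2.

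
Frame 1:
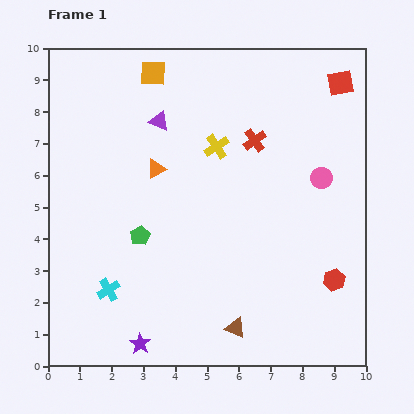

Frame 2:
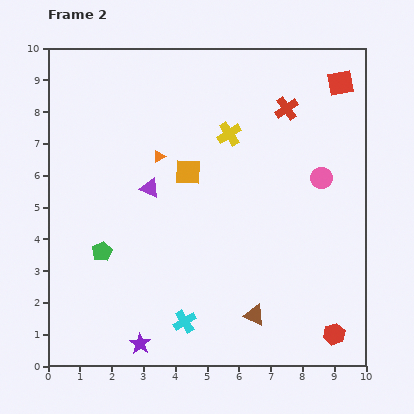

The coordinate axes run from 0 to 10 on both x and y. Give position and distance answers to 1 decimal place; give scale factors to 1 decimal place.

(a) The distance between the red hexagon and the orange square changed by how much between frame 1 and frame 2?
-1.7

Distance in frame 1: 8.6. Distance in frame 2: 6.9.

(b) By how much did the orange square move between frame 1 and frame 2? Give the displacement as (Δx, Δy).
(1.1, -3.1)

The orange square was at (3.3, 9.2) in frame 1 and (4.4, 6.1) in frame 2.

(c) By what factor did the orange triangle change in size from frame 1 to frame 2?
0.6×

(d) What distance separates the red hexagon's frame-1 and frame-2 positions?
1.7

The red hexagon moved from (9.0, 2.7) to (9.0, 1.0), a distance of √(0.0² + 1.7²) ≈ 1.7.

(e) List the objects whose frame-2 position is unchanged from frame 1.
the purple star, the pink circle, the red square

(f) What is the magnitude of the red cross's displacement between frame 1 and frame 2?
1.4

The red cross moved from (6.5, 7.1) to (7.5, 8.1), a distance of √(1.0² + 1.0²) ≈ 1.4.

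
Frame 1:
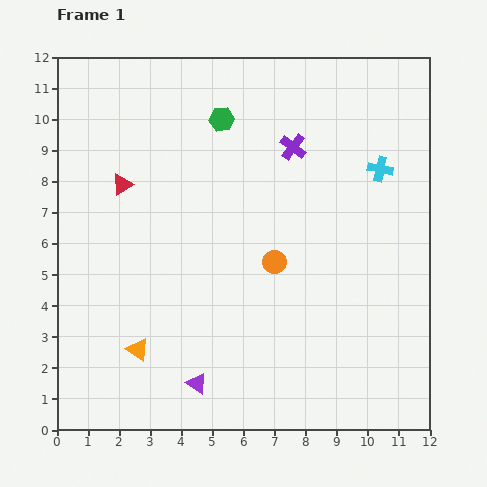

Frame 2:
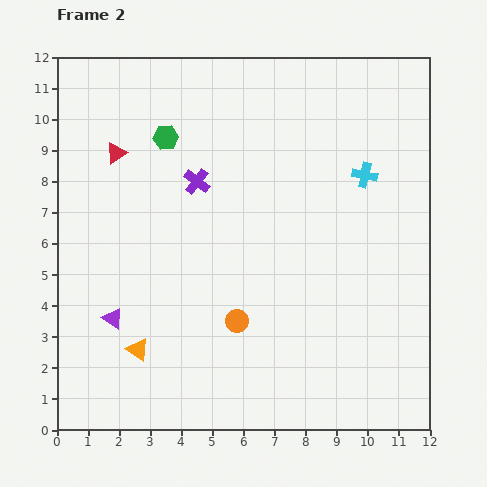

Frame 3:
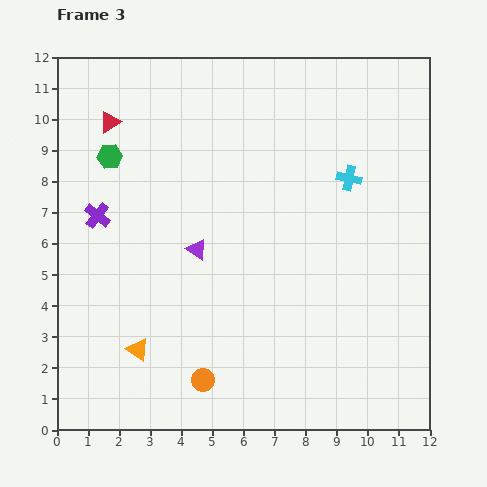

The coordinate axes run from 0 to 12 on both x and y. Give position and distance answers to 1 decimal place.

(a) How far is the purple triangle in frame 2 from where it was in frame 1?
3.4

The purple triangle moved from (4.5, 1.5) to (1.8, 3.6), a distance of √(2.7² + 2.1²) ≈ 3.4.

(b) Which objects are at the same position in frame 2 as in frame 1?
the orange triangle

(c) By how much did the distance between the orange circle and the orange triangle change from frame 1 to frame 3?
-2.9

Distance in frame 1: 5.2. Distance in frame 3: 2.3.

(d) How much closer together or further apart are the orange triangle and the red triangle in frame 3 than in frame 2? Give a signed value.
+1.1

Distance in frame 2: 6.3. Distance in frame 3: 7.4.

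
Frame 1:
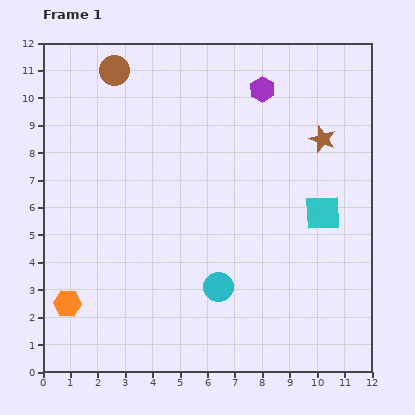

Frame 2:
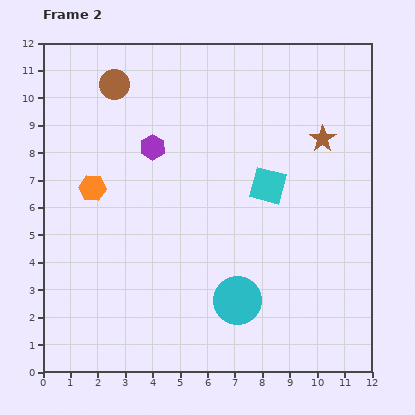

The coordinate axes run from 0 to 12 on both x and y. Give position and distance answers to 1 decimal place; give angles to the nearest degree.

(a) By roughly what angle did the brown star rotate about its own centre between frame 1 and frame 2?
16° clockwise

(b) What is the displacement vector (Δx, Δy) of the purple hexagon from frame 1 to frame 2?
(-4.0, -2.1)

The purple hexagon was at (8.0, 10.3) in frame 1 and (4.0, 8.2) in frame 2.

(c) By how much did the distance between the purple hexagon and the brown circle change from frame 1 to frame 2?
-2.7

Distance in frame 1: 5.4. Distance in frame 2: 2.7.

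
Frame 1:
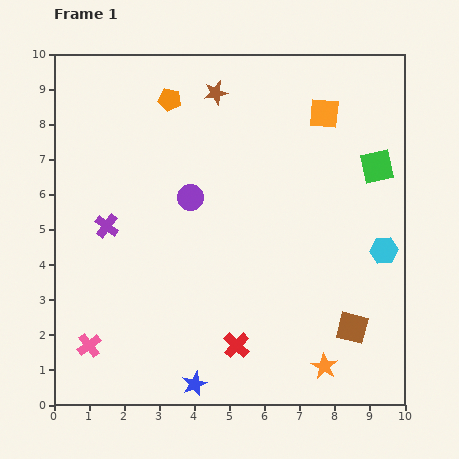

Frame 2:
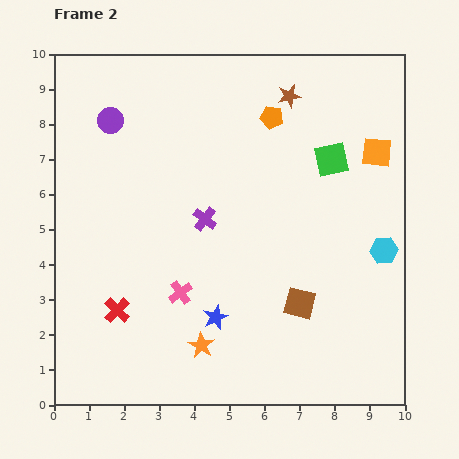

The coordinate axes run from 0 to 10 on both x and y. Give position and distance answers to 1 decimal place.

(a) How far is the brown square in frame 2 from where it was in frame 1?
1.7

The brown square moved from (8.5, 2.2) to (7.0, 2.9), a distance of √(1.5² + 0.7²) ≈ 1.7.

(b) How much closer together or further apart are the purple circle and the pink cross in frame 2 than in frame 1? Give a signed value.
+0.2

Distance in frame 1: 5.1. Distance in frame 2: 5.3.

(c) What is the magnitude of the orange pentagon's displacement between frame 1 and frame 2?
2.9

The orange pentagon moved from (3.3, 8.7) to (6.2, 8.2), a distance of √(2.9² + 0.5²) ≈ 2.9.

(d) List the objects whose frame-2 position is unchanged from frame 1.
the cyan hexagon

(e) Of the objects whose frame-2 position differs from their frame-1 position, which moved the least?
the green square

(moved 1.3)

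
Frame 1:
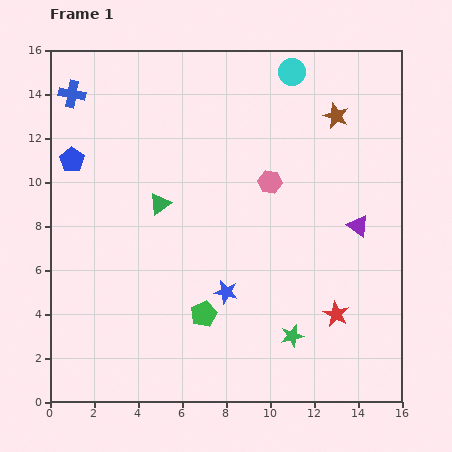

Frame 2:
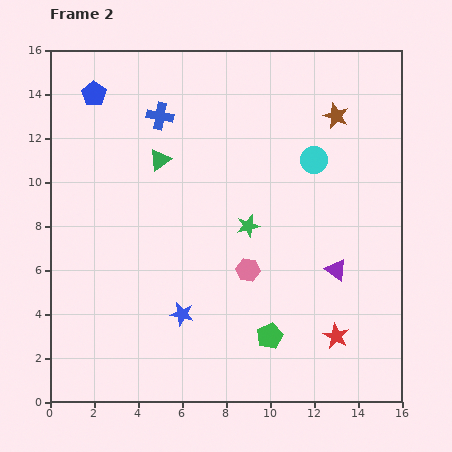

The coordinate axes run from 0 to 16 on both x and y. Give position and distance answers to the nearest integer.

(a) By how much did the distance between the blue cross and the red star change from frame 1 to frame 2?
-3

Distance in frame 1: 16. Distance in frame 2: 13.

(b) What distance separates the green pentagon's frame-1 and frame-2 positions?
3

The green pentagon moved from (7, 4) to (10, 3), a distance of √(3² + 1²) ≈ 3.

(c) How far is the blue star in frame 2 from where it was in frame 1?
2

The blue star moved from (8, 5) to (6, 4), a distance of √(2² + 1²) ≈ 2.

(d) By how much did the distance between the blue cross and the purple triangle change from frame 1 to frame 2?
-3

Distance in frame 1: 14. Distance in frame 2: 11.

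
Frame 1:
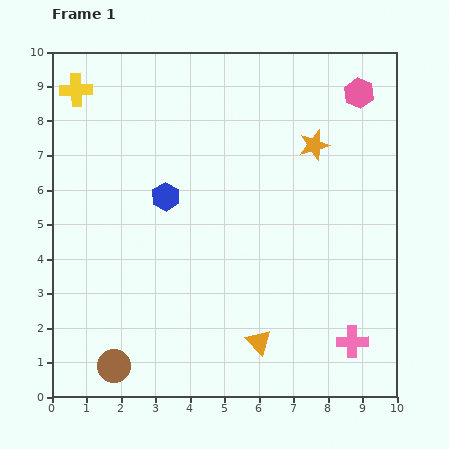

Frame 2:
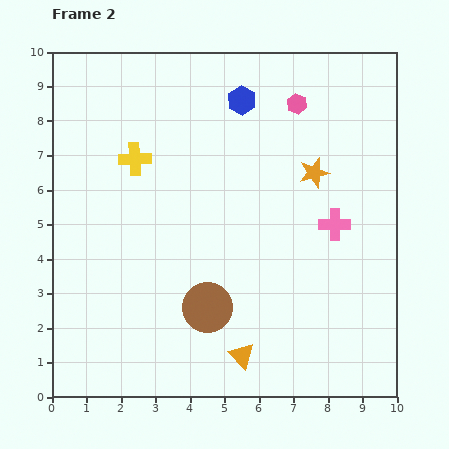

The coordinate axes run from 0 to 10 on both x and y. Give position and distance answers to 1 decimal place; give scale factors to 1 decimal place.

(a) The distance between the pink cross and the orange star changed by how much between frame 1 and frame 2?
-4.2

Distance in frame 1: 5.8. Distance in frame 2: 1.6.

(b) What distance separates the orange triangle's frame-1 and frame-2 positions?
0.6

The orange triangle moved from (6.0, 1.6) to (5.5, 1.2), a distance of √(0.5² + 0.4²) ≈ 0.6.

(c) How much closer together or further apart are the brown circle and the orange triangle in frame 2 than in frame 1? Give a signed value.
-2.6

Distance in frame 1: 4.3. Distance in frame 2: 1.7.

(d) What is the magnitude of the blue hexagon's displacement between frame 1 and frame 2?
3.6

The blue hexagon moved from (3.3, 5.8) to (5.5, 8.6), a distance of √(2.2² + 2.8²) ≈ 3.6.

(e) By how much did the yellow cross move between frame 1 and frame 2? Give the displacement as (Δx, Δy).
(1.7, -2.0)

The yellow cross was at (0.7, 8.9) in frame 1 and (2.4, 6.9) in frame 2.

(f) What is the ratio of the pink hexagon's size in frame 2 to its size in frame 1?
0.7×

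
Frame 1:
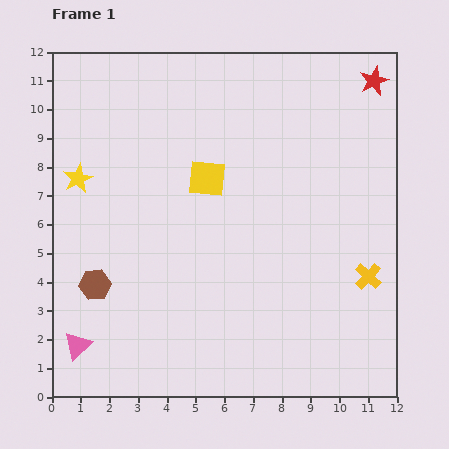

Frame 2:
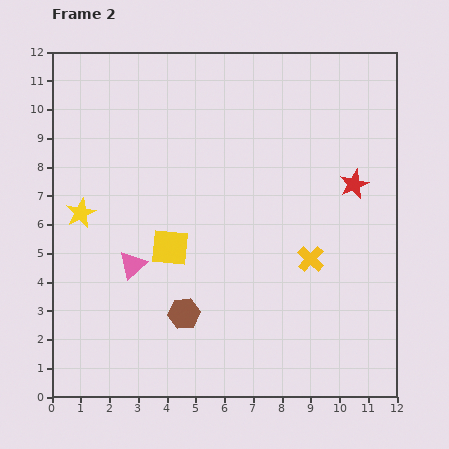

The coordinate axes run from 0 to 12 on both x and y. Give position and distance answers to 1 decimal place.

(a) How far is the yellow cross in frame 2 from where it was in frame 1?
2.1

The yellow cross moved from (11.0, 4.2) to (9.0, 4.8), a distance of √(2.0² + 0.6²) ≈ 2.1.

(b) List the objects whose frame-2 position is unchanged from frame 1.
none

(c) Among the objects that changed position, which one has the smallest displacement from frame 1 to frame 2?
the yellow star

(moved 1.2)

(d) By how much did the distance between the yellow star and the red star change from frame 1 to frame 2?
-1.2

Distance in frame 1: 10.8. Distance in frame 2: 9.6.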